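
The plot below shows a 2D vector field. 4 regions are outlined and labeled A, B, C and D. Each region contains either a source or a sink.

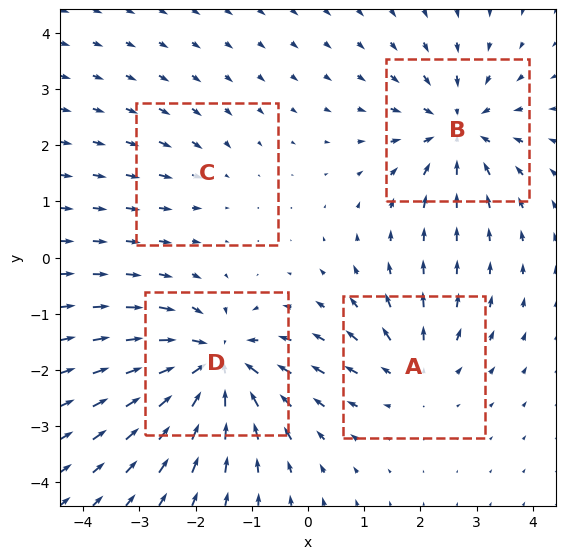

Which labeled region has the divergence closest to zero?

C

Divergence at each region's feature centre — A: about +4, B: about -6, C: about -2, D: about -7. Region C is closest to zero.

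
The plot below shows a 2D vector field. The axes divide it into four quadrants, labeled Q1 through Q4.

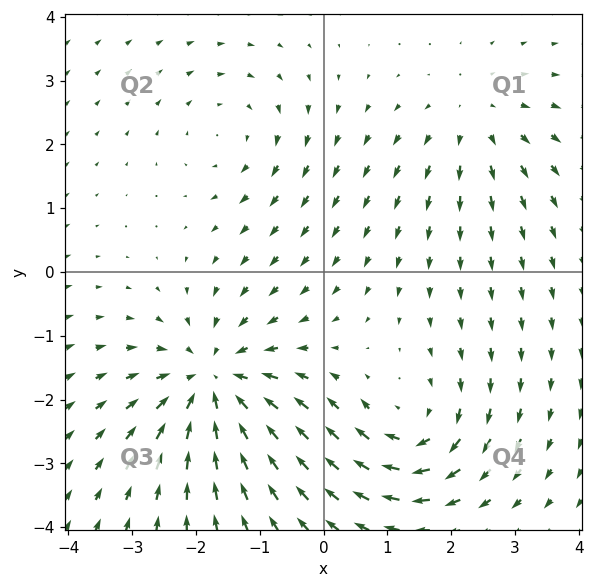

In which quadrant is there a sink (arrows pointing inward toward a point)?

Q3

The sink sits at approximately (-1.7, -1.7), which lies in quadrant Q3. The divergence there is about -5, negative as expected for a sink.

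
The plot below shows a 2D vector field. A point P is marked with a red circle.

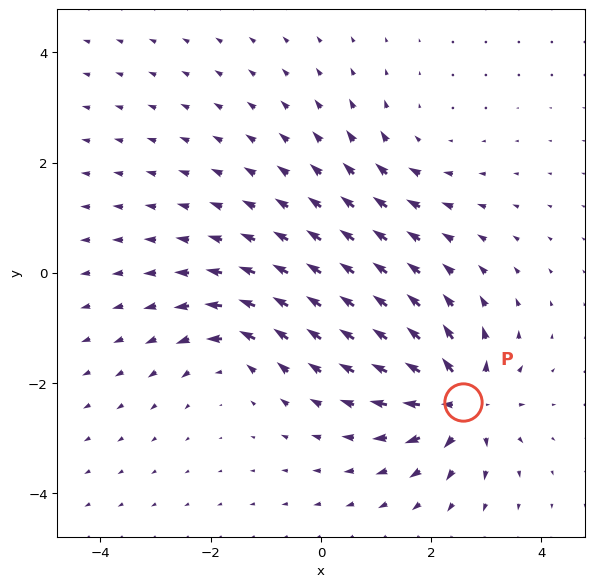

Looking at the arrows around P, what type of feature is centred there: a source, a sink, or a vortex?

At P (2.6, -2.3) the arrows spread outward. Divergence about +6, curl ≈0 — positive divergence with near-zero curl is a source.

source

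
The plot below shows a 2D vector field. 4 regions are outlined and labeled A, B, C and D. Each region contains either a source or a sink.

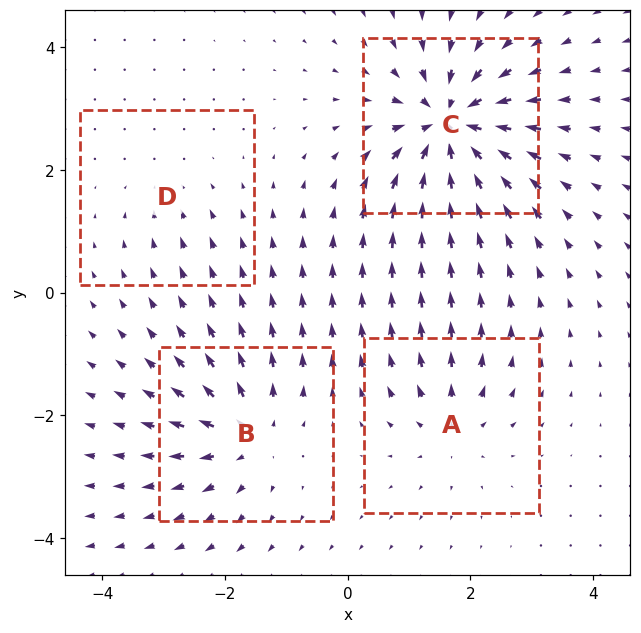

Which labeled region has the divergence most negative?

C

Divergence at each region's feature centre — A: about +4, B: about +6, C: about -9, D: about -2. Region C is most negative.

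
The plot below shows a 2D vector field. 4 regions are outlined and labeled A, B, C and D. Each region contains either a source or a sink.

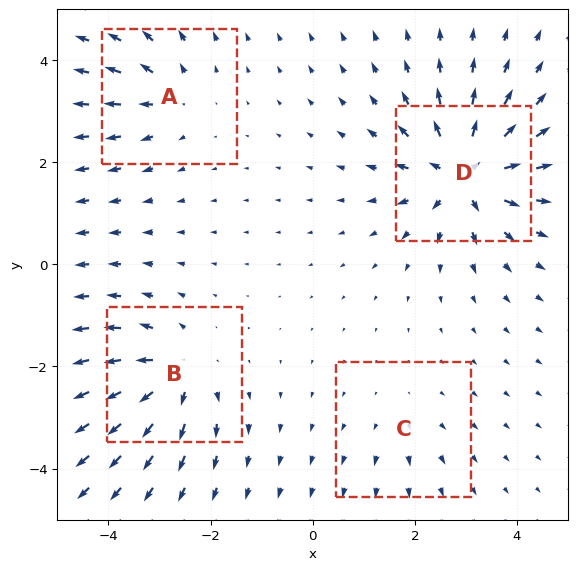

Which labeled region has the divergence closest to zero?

Divergence at each region's feature centre — A: about +4, B: about +6, C: about +2, D: about +8. Region C is closest to zero.

C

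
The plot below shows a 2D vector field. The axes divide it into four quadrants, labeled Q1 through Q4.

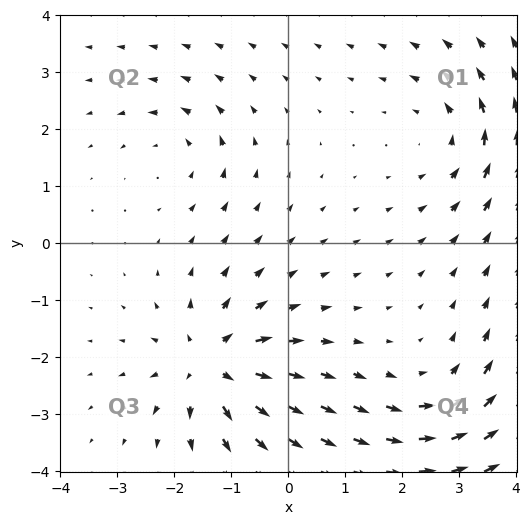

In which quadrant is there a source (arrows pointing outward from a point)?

Q3

The source sits at approximately (-1.3, -2.1), which lies in quadrant Q3. The divergence there is about +6, positive as expected for a source.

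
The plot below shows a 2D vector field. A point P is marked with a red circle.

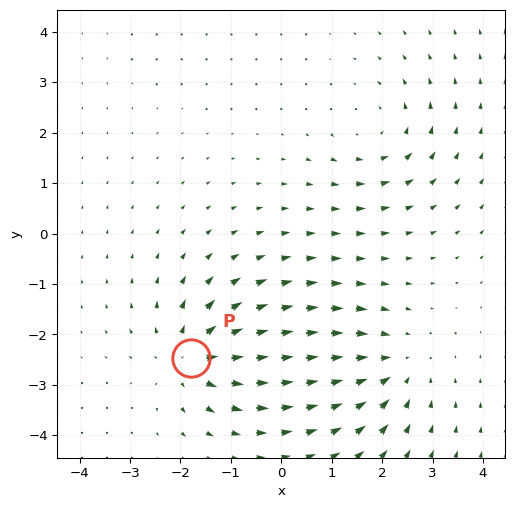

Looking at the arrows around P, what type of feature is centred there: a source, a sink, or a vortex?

At P (-1.8, -2.5) the arrows spread outward. Divergence about +4, curl ≈0 — positive divergence with near-zero curl is a source.

source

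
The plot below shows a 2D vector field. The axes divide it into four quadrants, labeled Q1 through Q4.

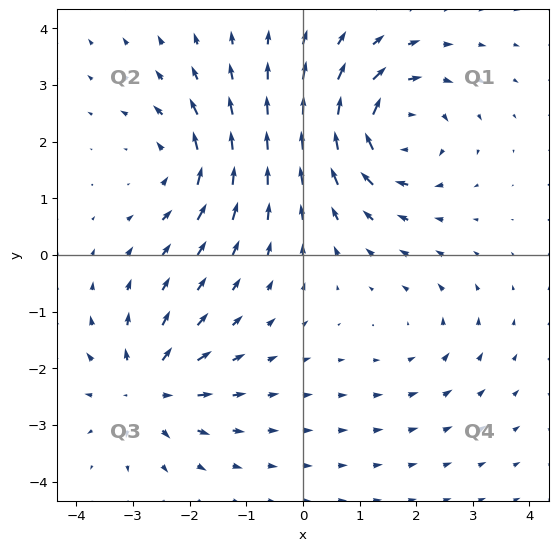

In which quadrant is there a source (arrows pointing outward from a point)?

The source sits at approximately (-2.7, -2.4), which lies in quadrant Q3. The divergence there is about +5, positive as expected for a source.

Q3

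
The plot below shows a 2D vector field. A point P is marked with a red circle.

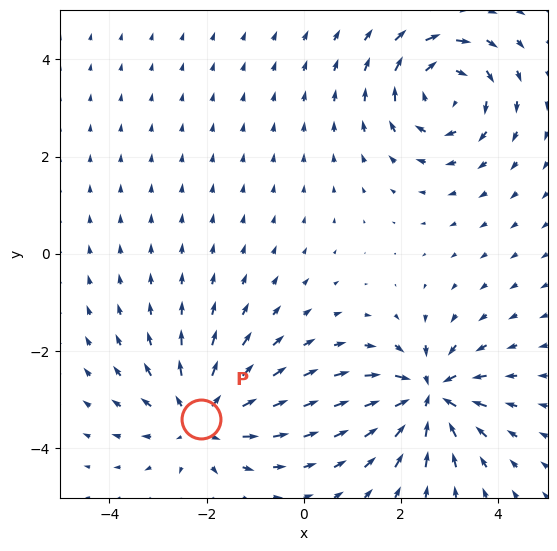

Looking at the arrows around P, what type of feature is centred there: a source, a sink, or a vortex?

At P (-2.1, -3.4) the arrows spread outward. Divergence about +5, curl ≈0 — positive divergence with near-zero curl is a source.

source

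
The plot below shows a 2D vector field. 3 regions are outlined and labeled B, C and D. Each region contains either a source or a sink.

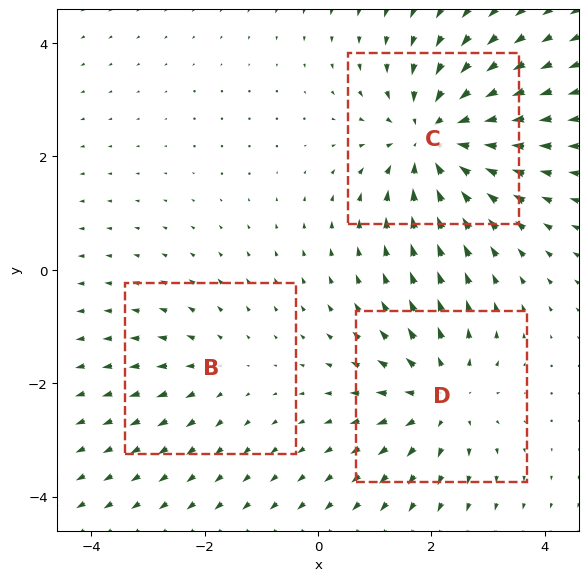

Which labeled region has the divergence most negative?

C

Divergence at each region's feature centre — B: about +2, C: about -4, D: about +3. Region C is most negative.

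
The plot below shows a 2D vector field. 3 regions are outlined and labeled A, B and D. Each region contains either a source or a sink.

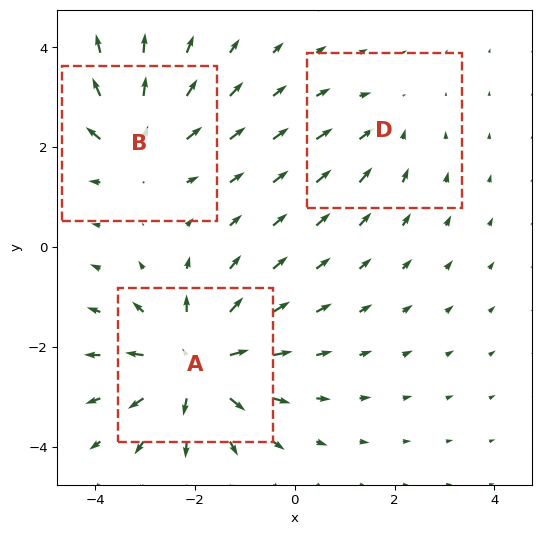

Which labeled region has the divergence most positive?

Divergence at each region's feature centre — A: about +5, B: about +3, D: about -2. Region A is most positive.

A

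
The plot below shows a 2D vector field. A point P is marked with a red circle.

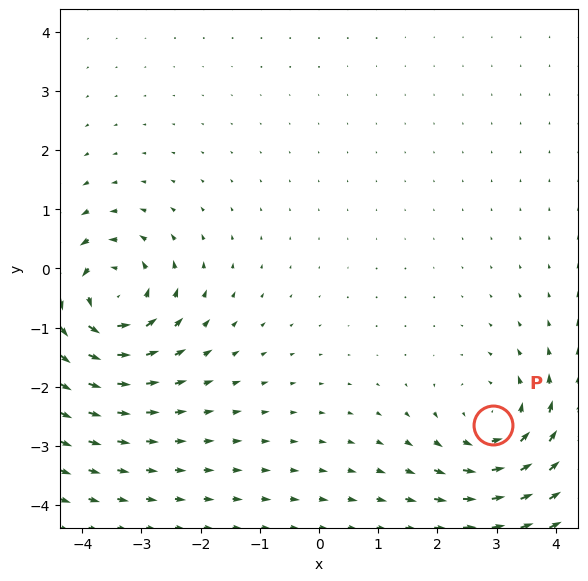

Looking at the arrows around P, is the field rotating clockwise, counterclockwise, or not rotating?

Near P at (2.9, -2.6) the arrows circulate counterclockwise. The curl (z-component) there is about +4; positive curl means counterclockwise rotation.

counterclockwise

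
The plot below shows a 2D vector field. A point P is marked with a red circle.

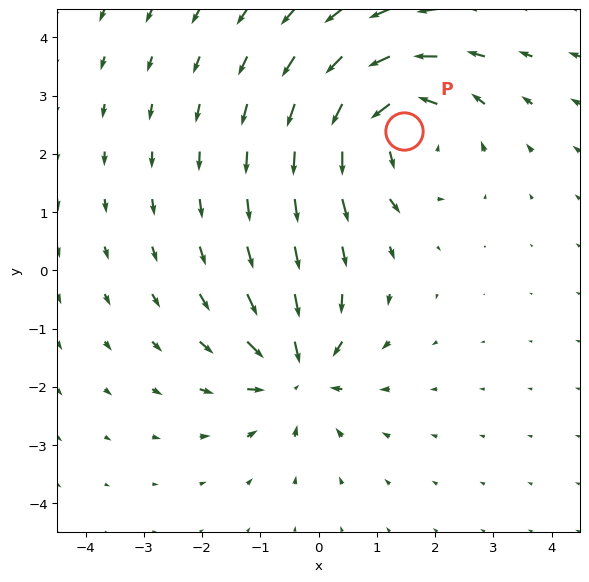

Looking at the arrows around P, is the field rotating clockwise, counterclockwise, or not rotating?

counterclockwise

Near P at (1.5, 2.4) the arrows circulate counterclockwise. The curl (z-component) there is about +4; positive curl means counterclockwise rotation.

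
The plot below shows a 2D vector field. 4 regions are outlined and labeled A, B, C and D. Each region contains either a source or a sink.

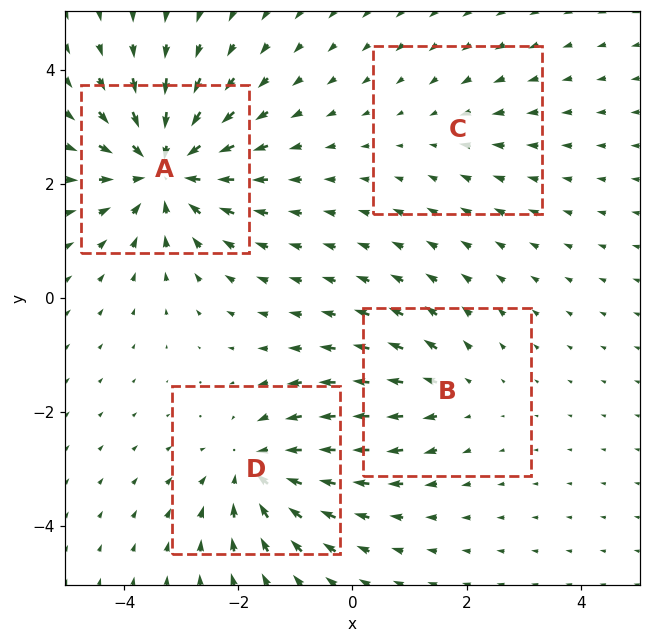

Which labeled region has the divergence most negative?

Divergence at each region's feature centre — A: about -7, B: about +3, C: about -2, D: about -5. Region A is most negative.

A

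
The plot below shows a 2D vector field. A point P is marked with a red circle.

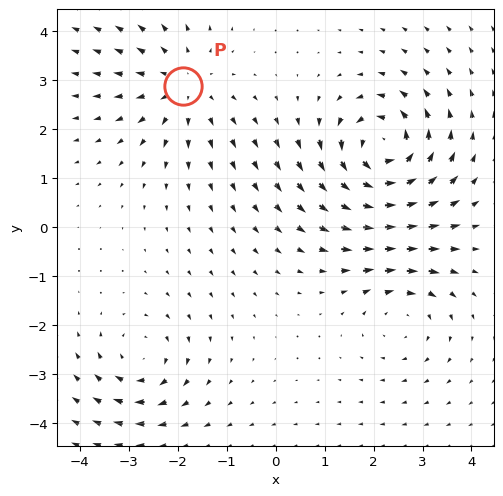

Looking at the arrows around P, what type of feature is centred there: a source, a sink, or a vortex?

At P (-1.9, 2.9) the arrows spread outward. Divergence about +3, curl ≈0 — positive divergence with near-zero curl is a source.

source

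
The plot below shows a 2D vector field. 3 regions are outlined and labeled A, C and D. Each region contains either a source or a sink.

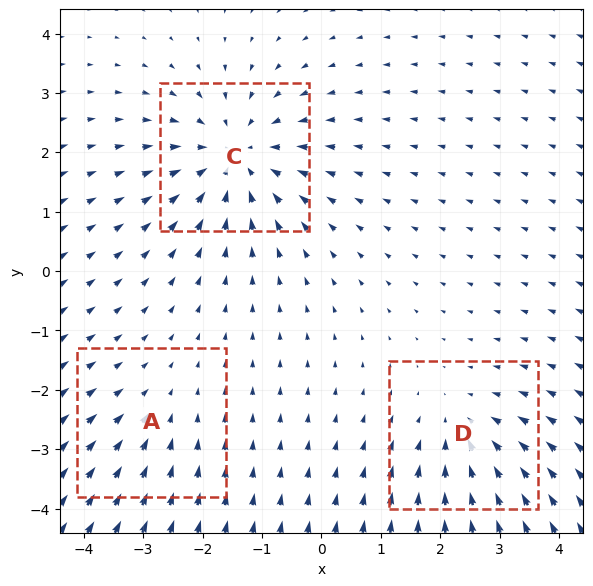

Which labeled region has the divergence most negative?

C

Divergence at each region's feature centre — A: about -2, C: about -5, D: about -3. Region C is most negative.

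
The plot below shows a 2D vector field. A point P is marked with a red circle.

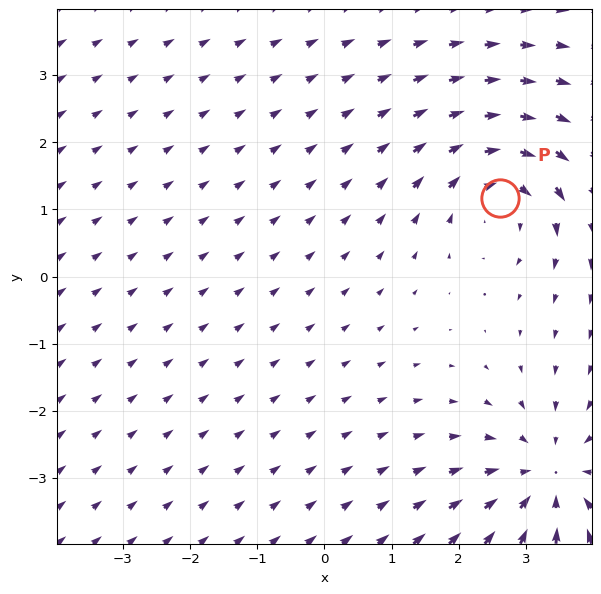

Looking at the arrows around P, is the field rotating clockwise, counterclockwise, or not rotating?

clockwise

Near P at (2.6, 1.2) the arrows circulate clockwise. The curl (z-component) there is about -4; negative curl means clockwise rotation.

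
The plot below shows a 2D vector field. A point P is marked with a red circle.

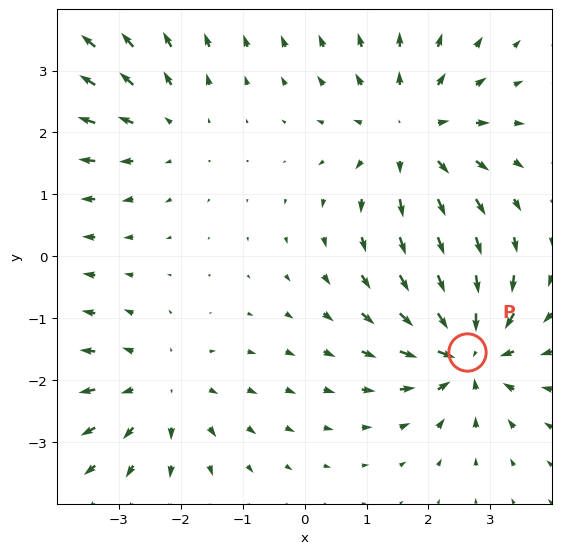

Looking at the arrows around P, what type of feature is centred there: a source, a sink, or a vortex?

At P (2.6, -1.5) the arrows converge inward. Divergence about -7, curl ≈0 — negative divergence with near-zero curl is a sink.

sink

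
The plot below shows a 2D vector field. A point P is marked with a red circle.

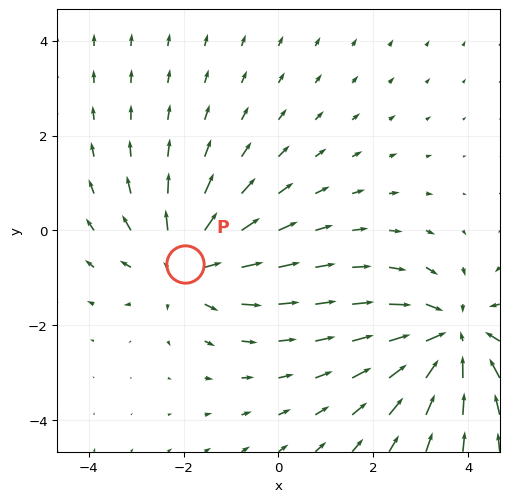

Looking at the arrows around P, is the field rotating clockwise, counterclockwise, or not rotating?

not rotating

Near P at (-2.0, -0.7) the arrows show no circulation. The curl there is ≈0.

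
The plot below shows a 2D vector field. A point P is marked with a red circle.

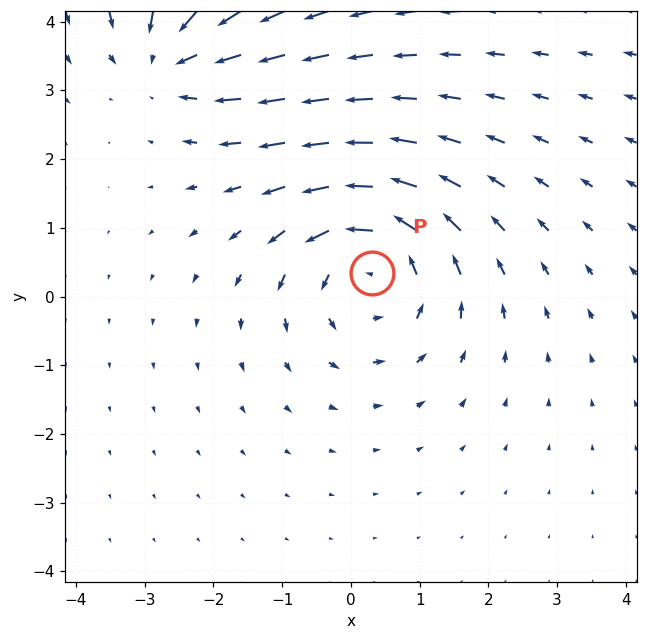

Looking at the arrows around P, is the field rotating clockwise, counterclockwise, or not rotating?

counterclockwise

Near P at (0.3, 0.3) the arrows circulate counterclockwise. The curl (z-component) there is about +4; positive curl means counterclockwise rotation.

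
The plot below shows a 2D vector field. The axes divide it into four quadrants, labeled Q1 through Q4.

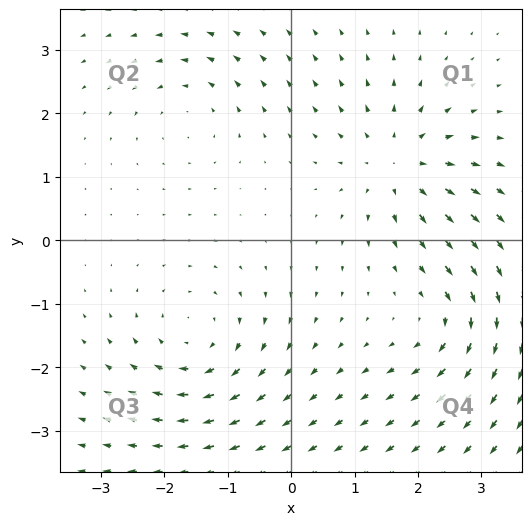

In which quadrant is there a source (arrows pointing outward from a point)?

Q1

The source sits at approximately (1.7, 1.2), which lies in quadrant Q1. The divergence there is about +5, positive as expected for a source.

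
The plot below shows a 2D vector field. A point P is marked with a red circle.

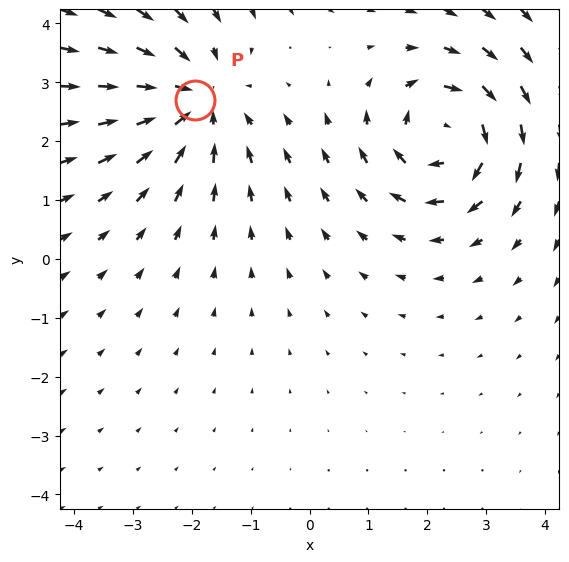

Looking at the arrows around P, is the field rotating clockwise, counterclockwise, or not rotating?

Near P at (-1.9, 2.7) the arrows show no circulation. The curl there is ≈0.

not rotating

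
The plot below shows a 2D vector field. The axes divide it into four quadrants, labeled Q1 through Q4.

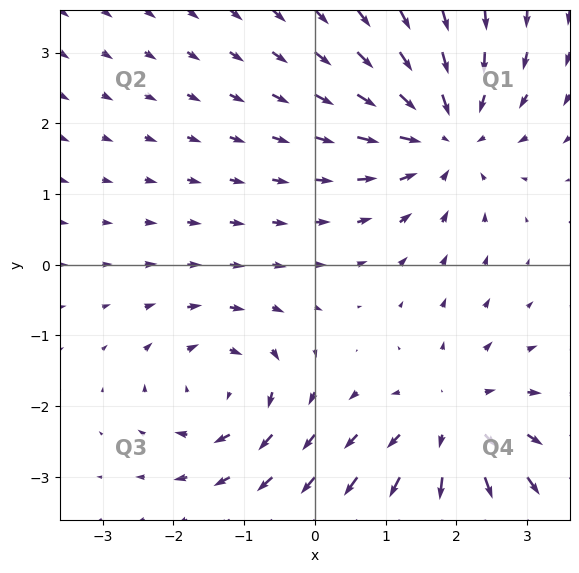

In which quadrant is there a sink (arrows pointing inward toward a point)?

The sink sits at approximately (1.8, 1.8), which lies in quadrant Q1. The divergence there is about -4, negative as expected for a sink.

Q1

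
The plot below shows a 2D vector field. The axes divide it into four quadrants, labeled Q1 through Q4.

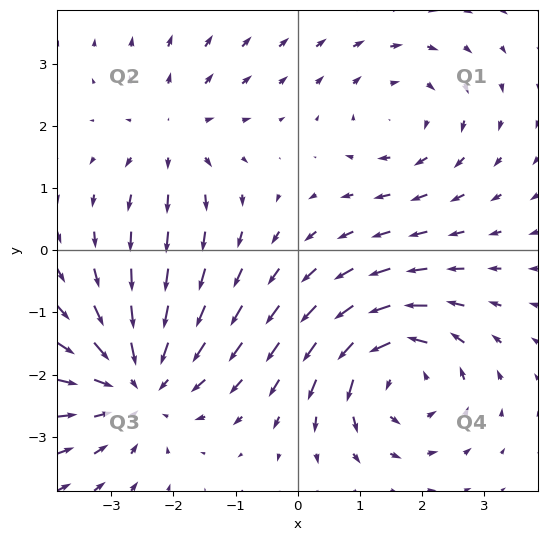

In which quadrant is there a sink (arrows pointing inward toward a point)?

Q3

The sink sits at approximately (-2.6, -2.1), which lies in quadrant Q3. The divergence there is about -4, negative as expected for a sink.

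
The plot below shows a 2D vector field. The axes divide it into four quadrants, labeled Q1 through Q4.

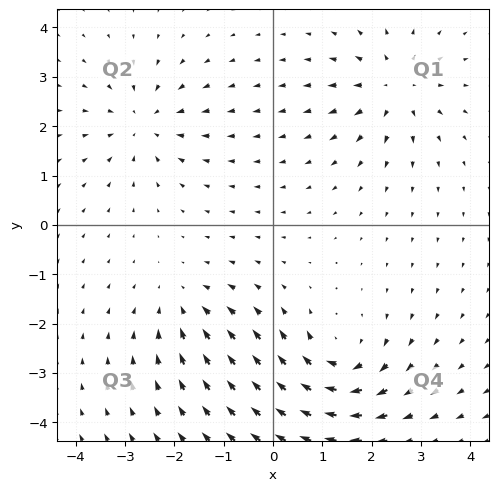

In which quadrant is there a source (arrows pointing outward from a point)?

The source sits at approximately (2.5, 2.8), which lies in quadrant Q1. The divergence there is about +5, positive as expected for a source.

Q1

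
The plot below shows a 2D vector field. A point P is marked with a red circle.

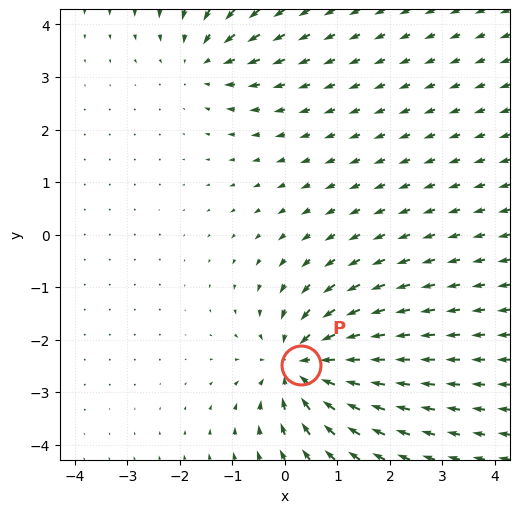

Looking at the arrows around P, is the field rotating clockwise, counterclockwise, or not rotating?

Near P at (0.3, -2.5) the arrows show no circulation. The curl there is ≈0.

not rotating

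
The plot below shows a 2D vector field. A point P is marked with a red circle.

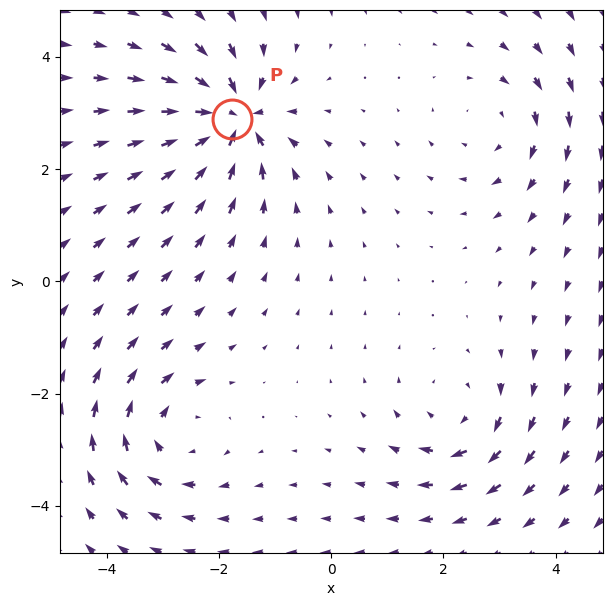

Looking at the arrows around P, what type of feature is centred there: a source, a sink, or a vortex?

sink

At P (-1.8, 2.9) the arrows converge inward. Divergence about -7, curl ≈0 — negative divergence with near-zero curl is a sink.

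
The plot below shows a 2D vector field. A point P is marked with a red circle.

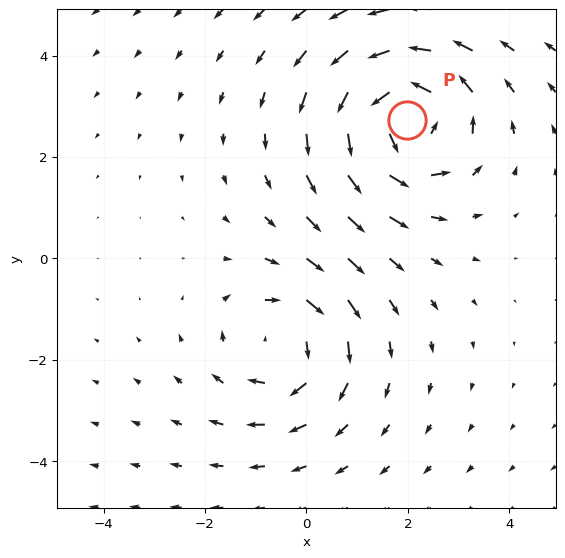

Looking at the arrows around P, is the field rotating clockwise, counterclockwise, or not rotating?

counterclockwise

Near P at (2.0, 2.7) the arrows circulate counterclockwise. The curl (z-component) there is about +4; positive curl means counterclockwise rotation.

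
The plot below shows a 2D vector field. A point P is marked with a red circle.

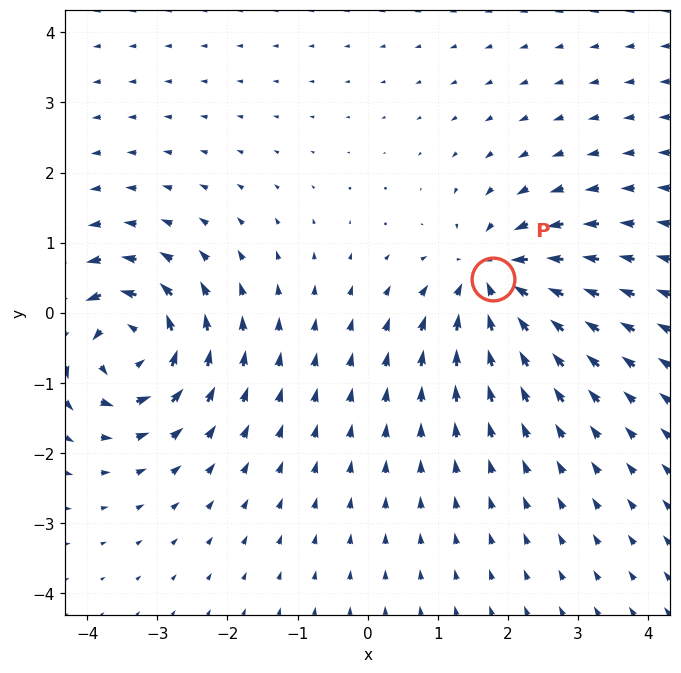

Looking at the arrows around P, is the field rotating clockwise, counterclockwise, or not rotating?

not rotating

Near P at (1.8, 0.5) the arrows show no circulation. The curl there is ≈0.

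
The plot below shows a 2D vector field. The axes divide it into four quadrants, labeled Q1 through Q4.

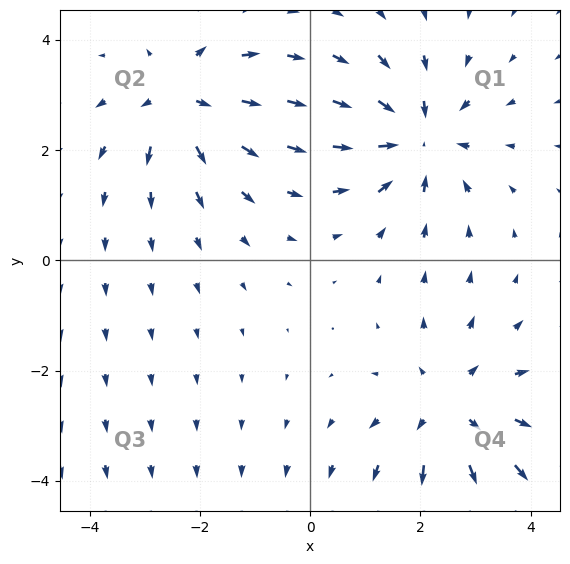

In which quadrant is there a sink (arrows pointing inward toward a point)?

The sink sits at approximately (1.9, 2.2), which lies in quadrant Q1. The divergence there is about -5, negative as expected for a sink.

Q1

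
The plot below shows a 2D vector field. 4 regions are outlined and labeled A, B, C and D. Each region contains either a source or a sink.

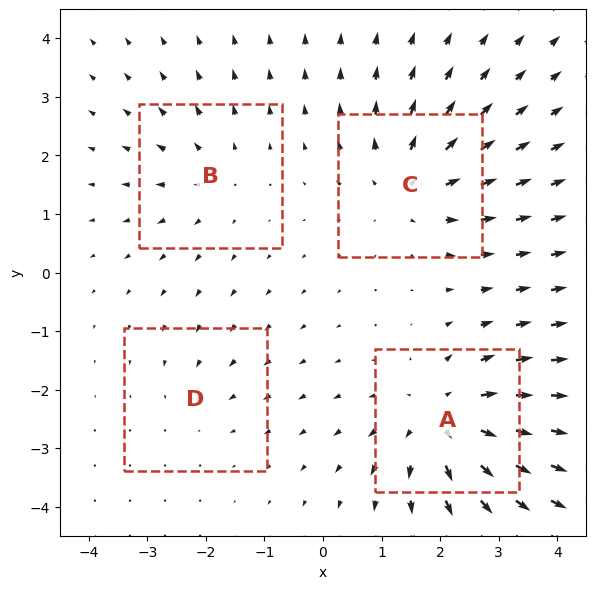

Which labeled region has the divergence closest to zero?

D

Divergence at each region's feature centre — A: about +6, B: about +3, C: about +5, D: about -2. Region D is closest to zero.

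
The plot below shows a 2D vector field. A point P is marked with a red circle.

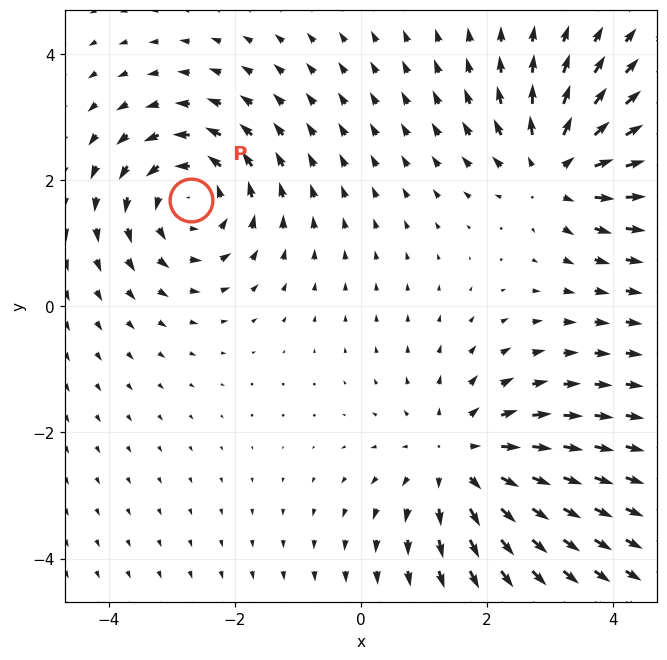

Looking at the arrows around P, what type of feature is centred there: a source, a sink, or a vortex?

vortex

At P (-2.7, 1.7) the arrows circulate counterclockwise. Divergence ≈0, curl about +5 — near-zero divergence with nonzero curl is a vortex.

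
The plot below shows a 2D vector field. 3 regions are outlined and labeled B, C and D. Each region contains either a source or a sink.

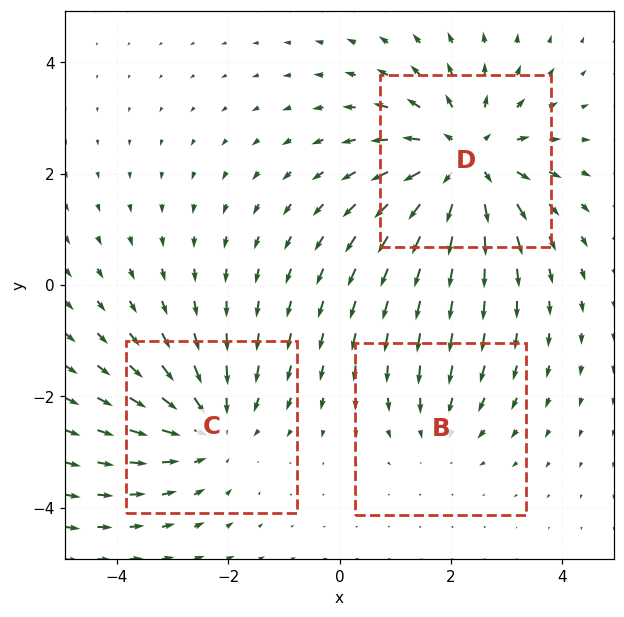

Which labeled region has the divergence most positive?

D

Divergence at each region's feature centre — B: about -2, C: about -3, D: about +4. Region D is most positive.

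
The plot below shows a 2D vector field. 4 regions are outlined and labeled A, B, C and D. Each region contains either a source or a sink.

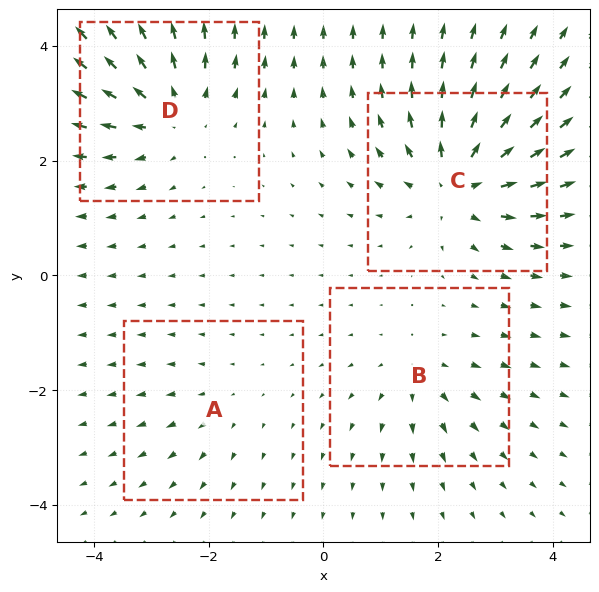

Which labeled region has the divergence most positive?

C

Divergence at each region's feature centre — A: about +2, B: about +4, C: about +7, D: about +6. Region C is most positive.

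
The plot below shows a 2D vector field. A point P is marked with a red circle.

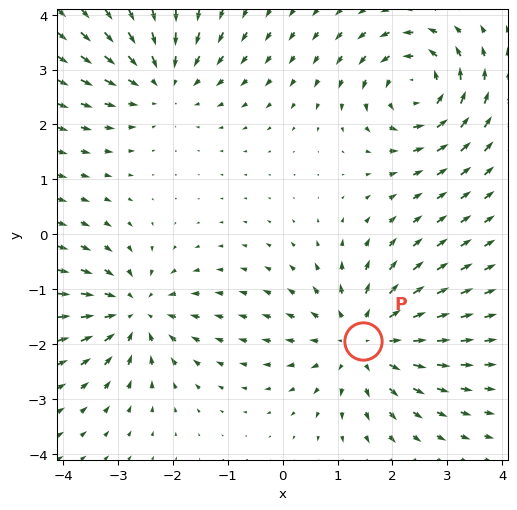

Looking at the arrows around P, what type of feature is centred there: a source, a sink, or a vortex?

At P (1.5, -1.9) the arrows spread outward. Divergence about +5, curl ≈0 — positive divergence with near-zero curl is a source.

source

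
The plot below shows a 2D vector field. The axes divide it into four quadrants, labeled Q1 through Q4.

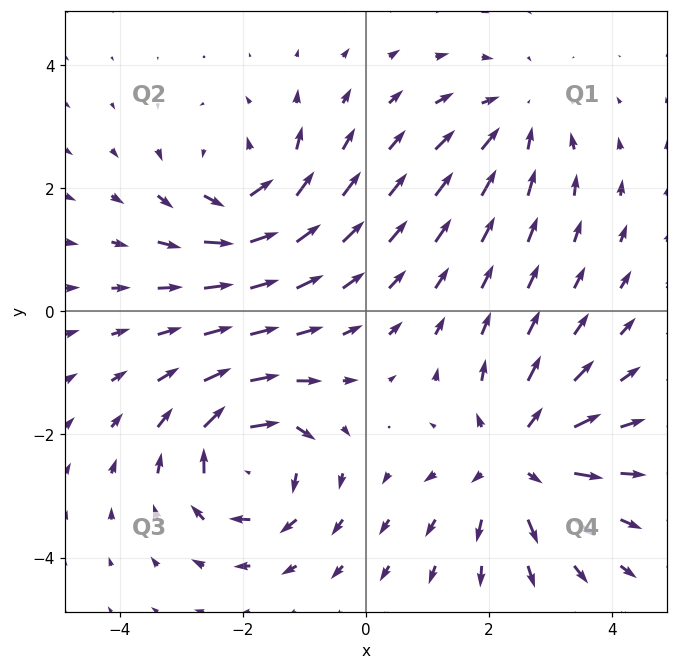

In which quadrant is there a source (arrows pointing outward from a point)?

Q4

The source sits at approximately (2.5, -2.4), which lies in quadrant Q4. The divergence there is about +5, positive as expected for a source.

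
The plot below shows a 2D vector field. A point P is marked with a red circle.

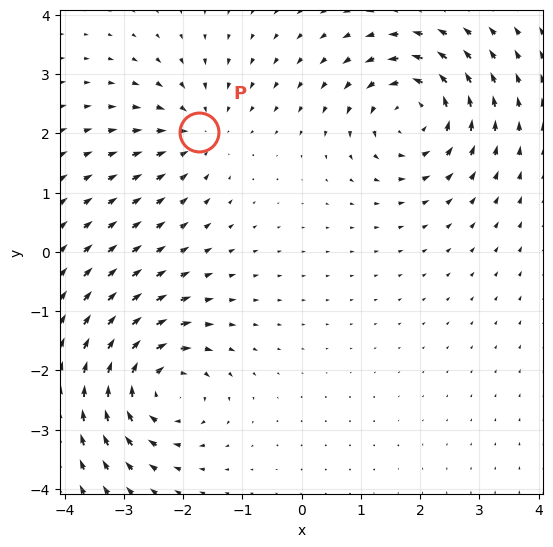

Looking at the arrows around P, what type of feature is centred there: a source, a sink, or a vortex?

At P (-1.7, 2.0) the arrows converge inward. Divergence about -3, curl ≈0 — negative divergence with near-zero curl is a sink.

sink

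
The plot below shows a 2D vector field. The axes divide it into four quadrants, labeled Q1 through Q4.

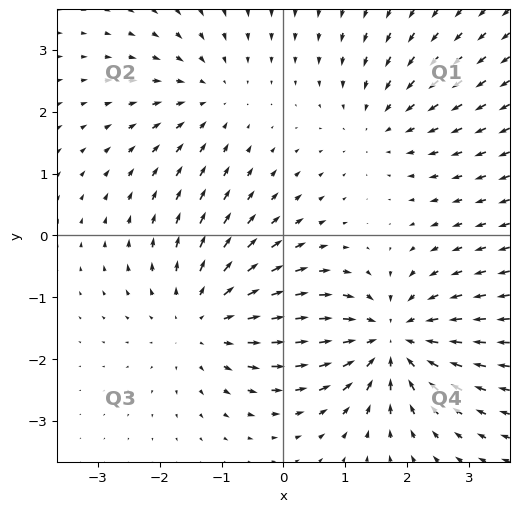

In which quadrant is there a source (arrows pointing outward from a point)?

Q3

The source sits at approximately (-1.3, -1.4), which lies in quadrant Q3. The divergence there is about +3, positive as expected for a source.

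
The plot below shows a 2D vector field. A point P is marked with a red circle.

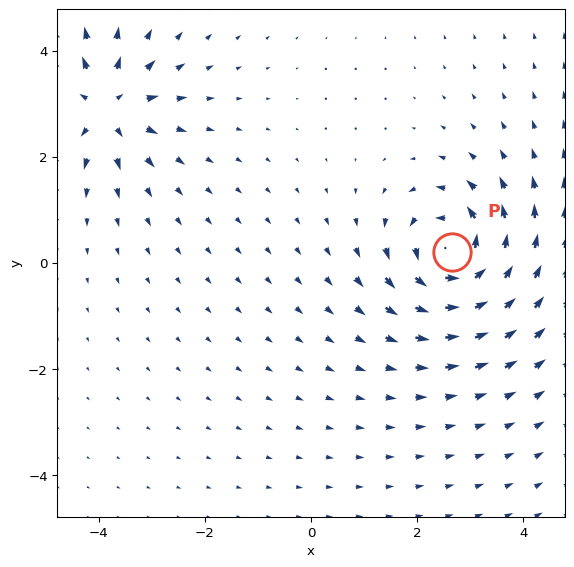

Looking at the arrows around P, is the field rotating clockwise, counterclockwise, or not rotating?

counterclockwise

Near P at (2.7, 0.2) the arrows circulate counterclockwise. The curl (z-component) there is about +6; positive curl means counterclockwise rotation.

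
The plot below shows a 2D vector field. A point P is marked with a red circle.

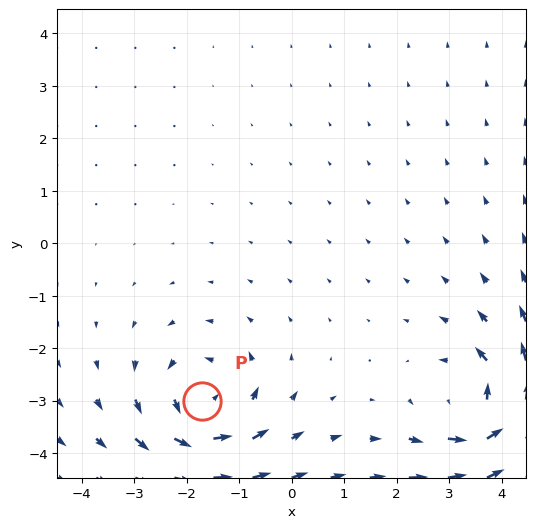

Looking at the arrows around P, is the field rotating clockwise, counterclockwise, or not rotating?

counterclockwise

Near P at (-1.7, -3.0) the arrows circulate counterclockwise. The curl (z-component) there is about +5; positive curl means counterclockwise rotation.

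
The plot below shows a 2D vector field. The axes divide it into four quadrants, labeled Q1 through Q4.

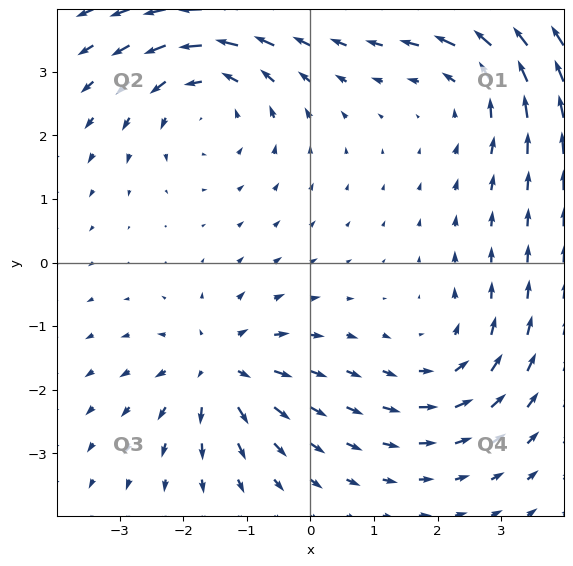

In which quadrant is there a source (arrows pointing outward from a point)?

The source sits at approximately (-1.4, -1.7), which lies in quadrant Q3. The divergence there is about +5, positive as expected for a source.

Q3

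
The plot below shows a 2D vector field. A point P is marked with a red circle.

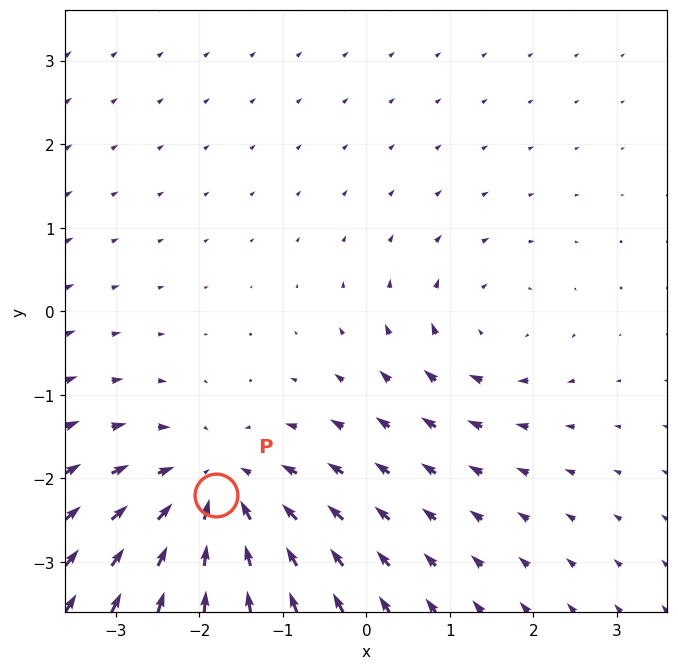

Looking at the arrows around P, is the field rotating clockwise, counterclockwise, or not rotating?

not rotating

Near P at (-1.8, -2.2) the arrows show no circulation. The curl there is ≈0.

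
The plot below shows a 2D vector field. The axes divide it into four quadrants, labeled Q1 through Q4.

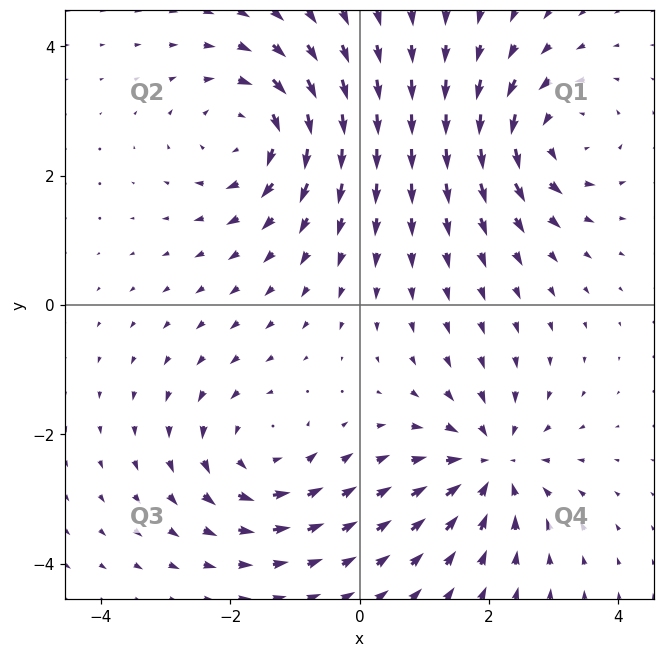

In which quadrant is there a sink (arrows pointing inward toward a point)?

Q4

The sink sits at approximately (2.0, -2.5), which lies in quadrant Q4. The divergence there is about -5, negative as expected for a sink.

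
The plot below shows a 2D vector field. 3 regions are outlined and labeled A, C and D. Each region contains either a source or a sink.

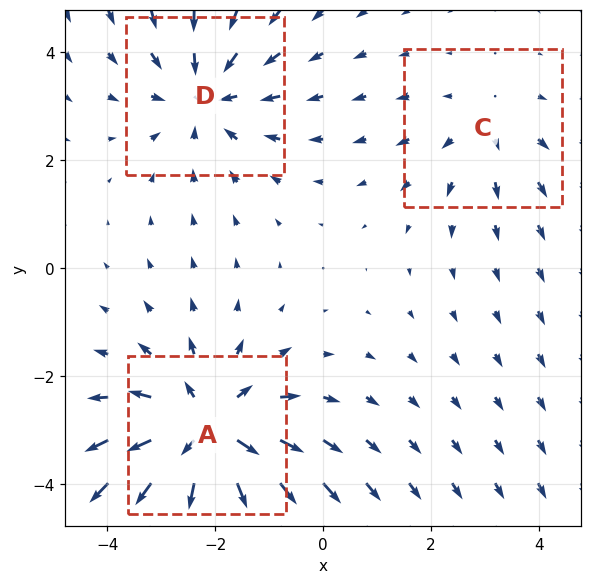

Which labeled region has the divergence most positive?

Divergence at each region's feature centre — A: about +4, C: about +2, D: about -3. Region A is most positive.

A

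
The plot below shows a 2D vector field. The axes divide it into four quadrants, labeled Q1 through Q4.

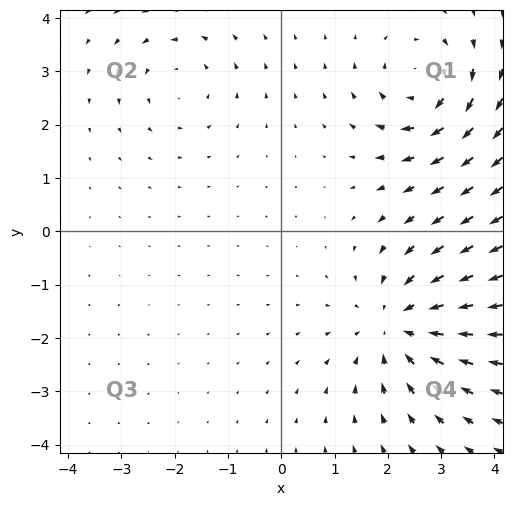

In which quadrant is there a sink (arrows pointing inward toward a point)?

The sink sits at approximately (2.2, -1.8), which lies in quadrant Q4. The divergence there is about -4, negative as expected for a sink.

Q4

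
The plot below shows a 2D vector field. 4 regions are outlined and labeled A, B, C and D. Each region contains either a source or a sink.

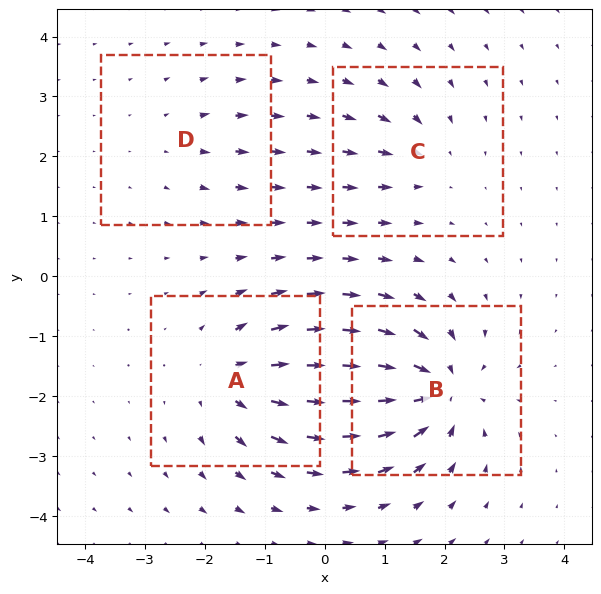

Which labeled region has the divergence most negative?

B

Divergence at each region's feature centre — A: about +6, B: about -9, C: about -4, D: about +3. Region B is most negative.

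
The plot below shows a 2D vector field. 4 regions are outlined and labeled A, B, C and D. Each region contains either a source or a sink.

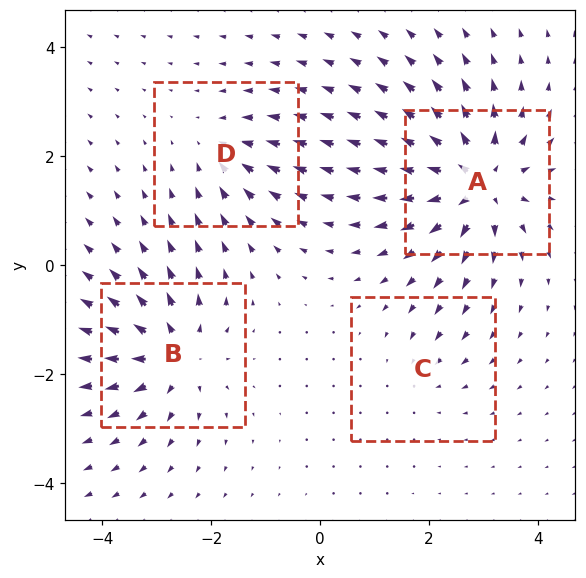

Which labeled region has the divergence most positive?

Divergence at each region's feature centre — A: about +8, B: about +6, C: about -2, D: about -4. Region A is most positive.

A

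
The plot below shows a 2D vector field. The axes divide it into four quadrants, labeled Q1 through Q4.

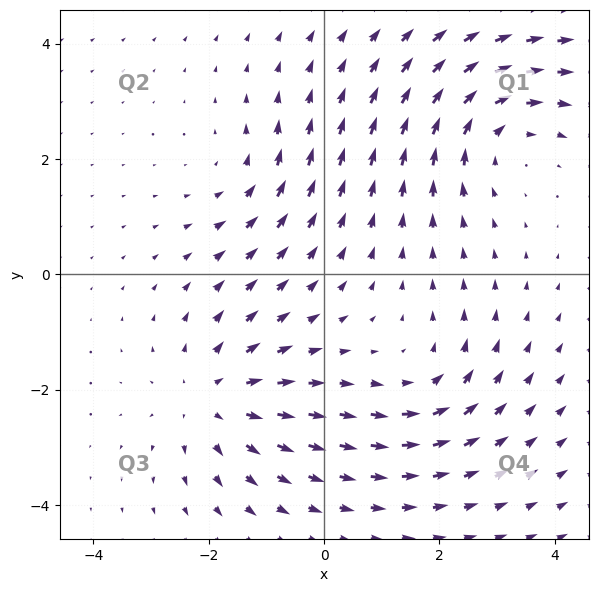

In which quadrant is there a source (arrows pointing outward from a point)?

Q3

The source sits at approximately (-1.9, -2.2), which lies in quadrant Q3. The divergence there is about +4, positive as expected for a source.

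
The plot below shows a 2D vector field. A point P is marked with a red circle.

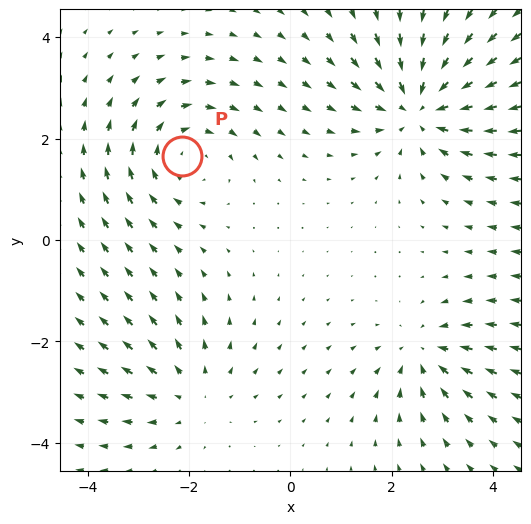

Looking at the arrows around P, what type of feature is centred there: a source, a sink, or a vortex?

vortex

At P (-2.1, 1.7) the arrows circulate clockwise. Divergence ≈0, curl about -3 — near-zero divergence with nonzero curl is a vortex.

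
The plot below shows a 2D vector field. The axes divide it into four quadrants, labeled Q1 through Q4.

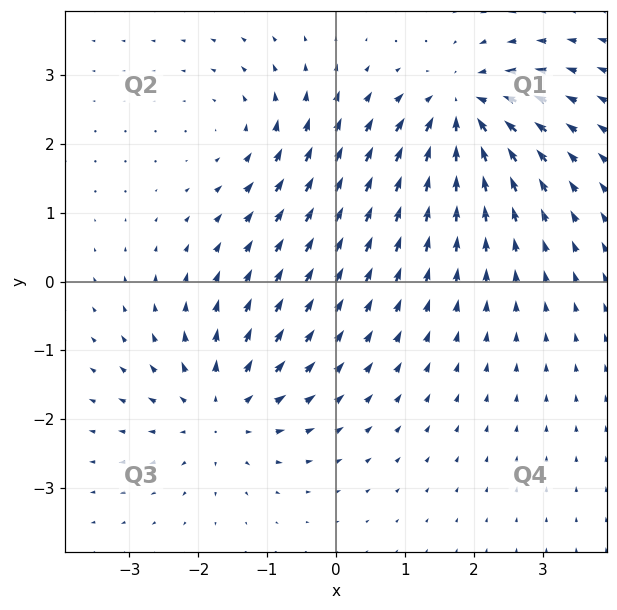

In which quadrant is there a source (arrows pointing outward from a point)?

Q3

The source sits at approximately (-1.7, -1.9), which lies in quadrant Q3. The divergence there is about +4, positive as expected for a source.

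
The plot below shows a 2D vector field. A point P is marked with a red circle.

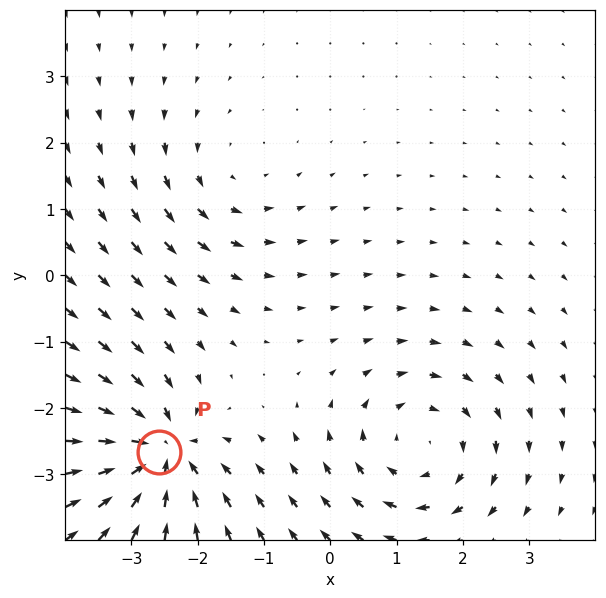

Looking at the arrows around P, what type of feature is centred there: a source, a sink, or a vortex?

sink

At P (-2.6, -2.7) the arrows converge inward. Divergence about -7, curl ≈0 — negative divergence with near-zero curl is a sink.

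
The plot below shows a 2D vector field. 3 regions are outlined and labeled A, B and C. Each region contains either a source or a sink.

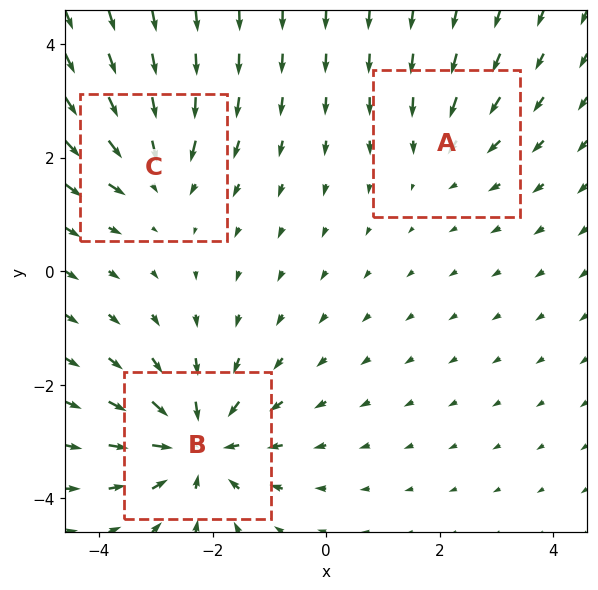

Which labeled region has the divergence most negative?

Divergence at each region's feature centre — A: about -2, B: about -5, C: about -3. Region B is most negative.

B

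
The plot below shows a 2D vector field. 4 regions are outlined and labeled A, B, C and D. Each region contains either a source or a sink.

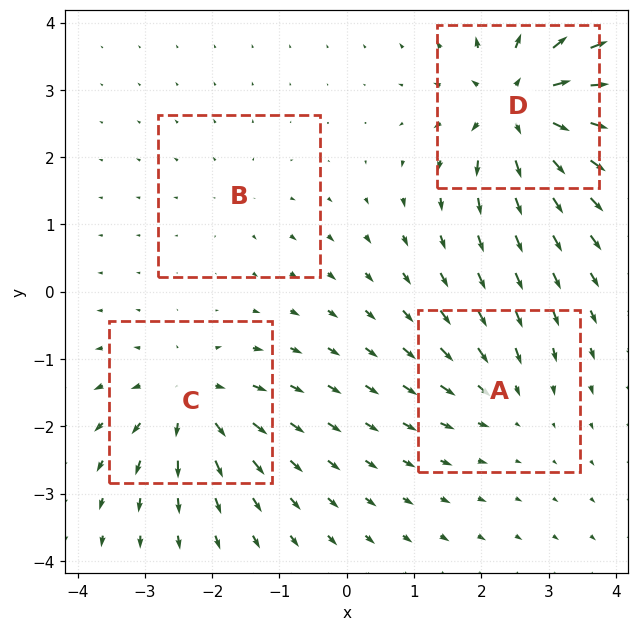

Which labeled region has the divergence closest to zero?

Divergence at each region's feature centre — A: about -4, B: about +2, C: about +6, D: about +9. Region B is closest to zero.

B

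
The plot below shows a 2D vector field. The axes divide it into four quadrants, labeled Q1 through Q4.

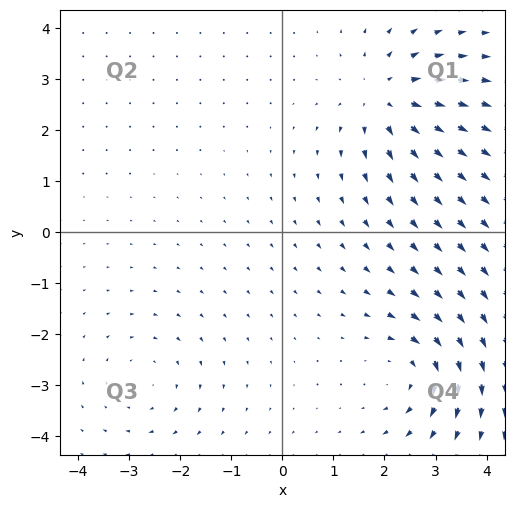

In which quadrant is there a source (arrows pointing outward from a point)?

Q1

The source sits at approximately (2.0, 2.6), which lies in quadrant Q1. The divergence there is about +5, positive as expected for a source.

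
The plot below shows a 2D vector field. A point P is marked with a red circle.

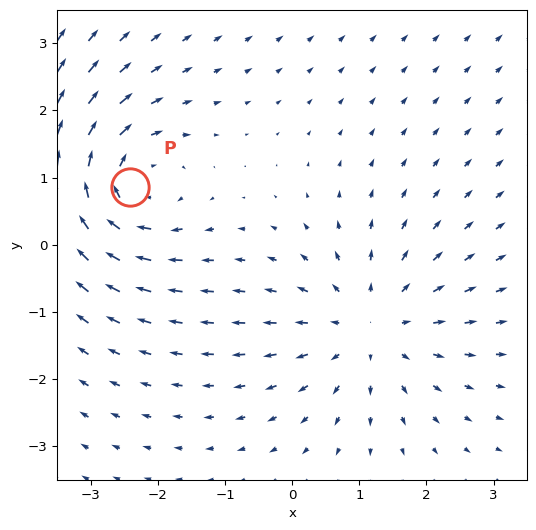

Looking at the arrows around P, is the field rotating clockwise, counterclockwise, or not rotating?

Near P at (-2.4, 0.9) the arrows circulate clockwise. The curl (z-component) there is about -5; negative curl means clockwise rotation.

clockwise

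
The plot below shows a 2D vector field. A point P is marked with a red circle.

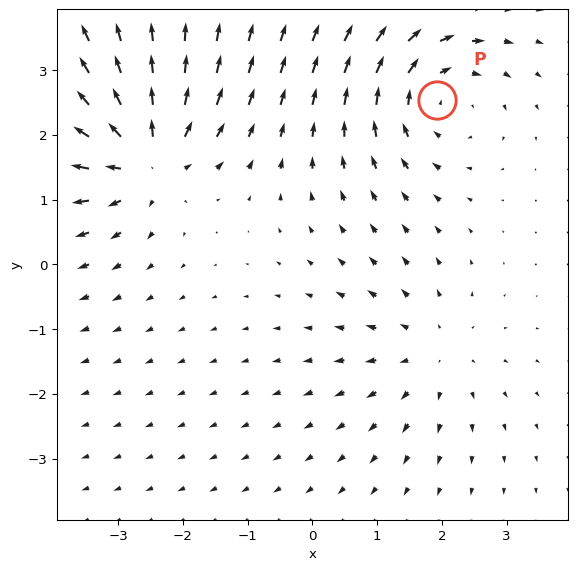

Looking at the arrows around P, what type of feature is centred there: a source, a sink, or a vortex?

At P (1.9, 2.5) the arrows circulate clockwise. Divergence ≈0, curl about -5 — near-zero divergence with nonzero curl is a vortex.

vortex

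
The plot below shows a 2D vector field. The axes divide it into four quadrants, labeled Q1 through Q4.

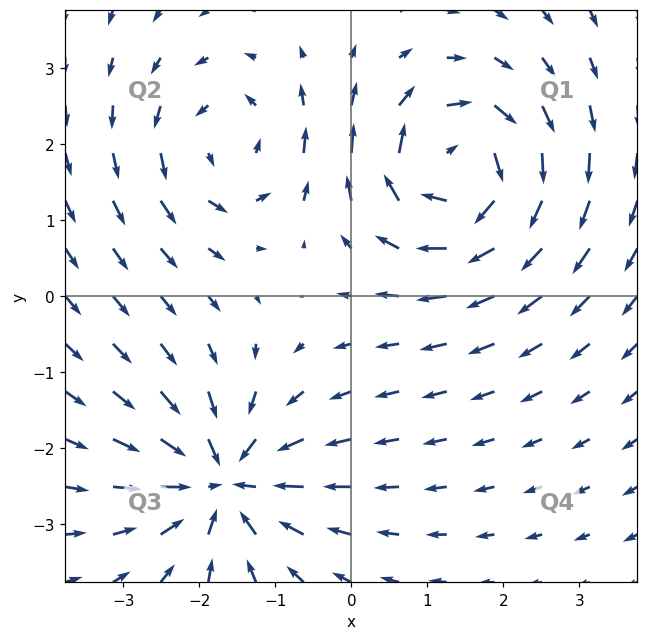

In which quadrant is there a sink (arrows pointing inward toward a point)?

The sink sits at approximately (-1.7, -2.4), which lies in quadrant Q3. The divergence there is about -5, negative as expected for a sink.

Q3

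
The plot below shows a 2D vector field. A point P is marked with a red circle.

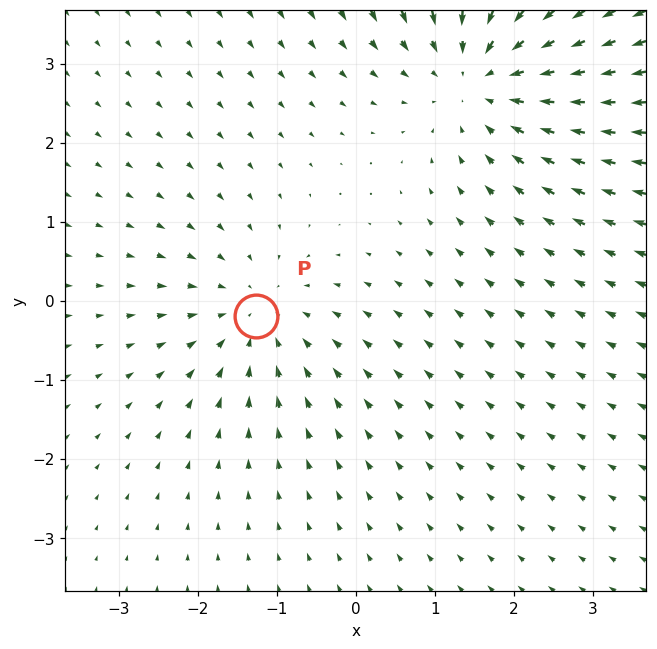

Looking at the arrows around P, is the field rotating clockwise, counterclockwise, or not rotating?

Near P at (-1.3, -0.2) the arrows show no circulation. The curl there is ≈0.

not rotating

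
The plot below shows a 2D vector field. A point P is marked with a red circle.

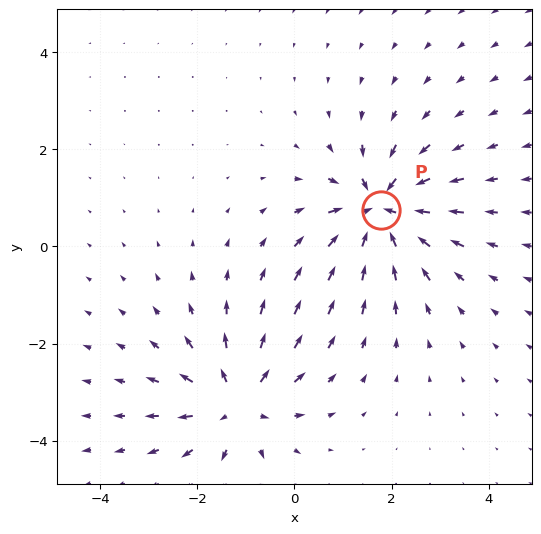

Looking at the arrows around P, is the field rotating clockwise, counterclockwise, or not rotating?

Near P at (1.8, 0.7) the arrows show no circulation. The curl there is ≈0.

not rotating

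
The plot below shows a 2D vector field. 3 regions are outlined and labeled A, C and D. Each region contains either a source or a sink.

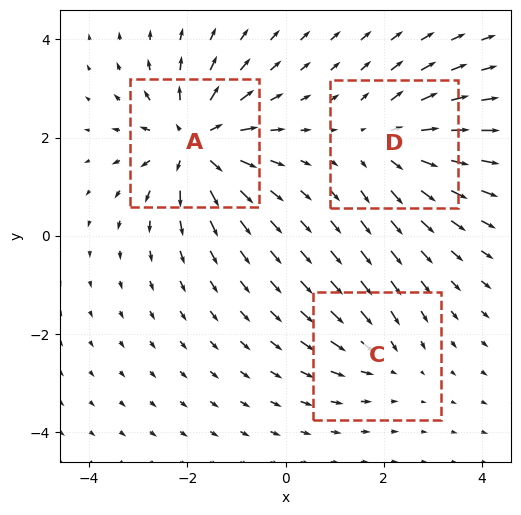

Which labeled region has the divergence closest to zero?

C

Divergence at each region's feature centre — A: about +5, C: about -2, D: about +3. Region C is closest to zero.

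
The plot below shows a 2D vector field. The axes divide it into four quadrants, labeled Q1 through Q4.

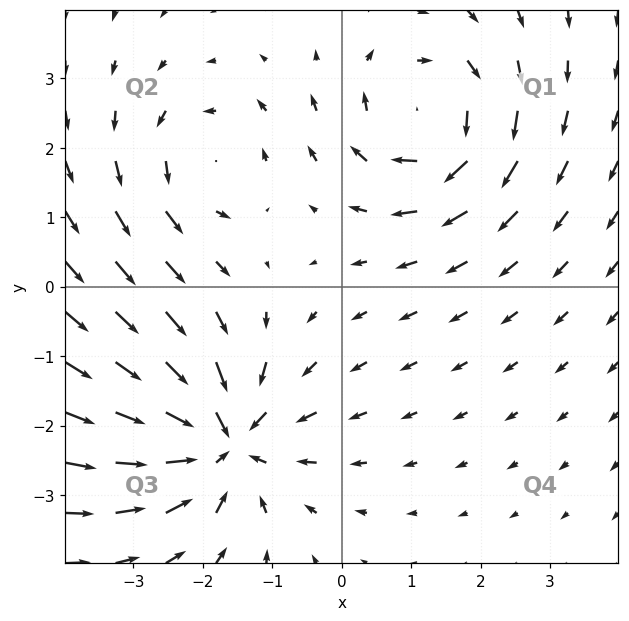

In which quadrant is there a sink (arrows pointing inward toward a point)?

The sink sits at approximately (-1.7, -2.2), which lies in quadrant Q3. The divergence there is about -5, negative as expected for a sink.

Q3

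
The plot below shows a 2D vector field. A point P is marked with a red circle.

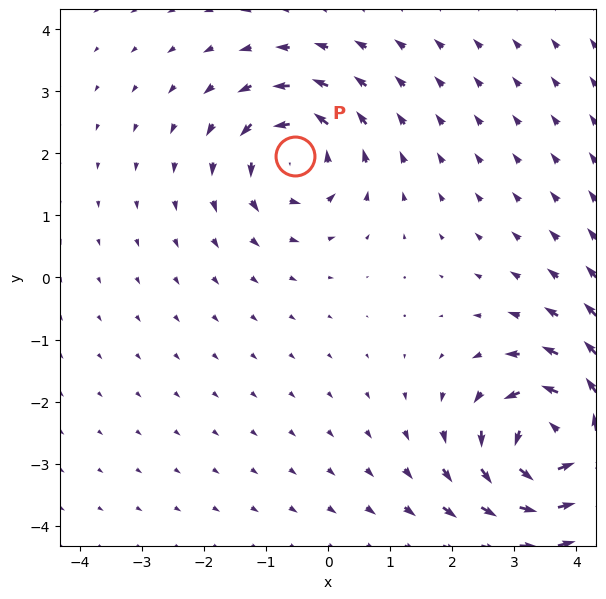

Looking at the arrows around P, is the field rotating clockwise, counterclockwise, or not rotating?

Near P at (-0.5, 2.0) the arrows circulate counterclockwise. The curl (z-component) there is about +4; positive curl means counterclockwise rotation.

counterclockwise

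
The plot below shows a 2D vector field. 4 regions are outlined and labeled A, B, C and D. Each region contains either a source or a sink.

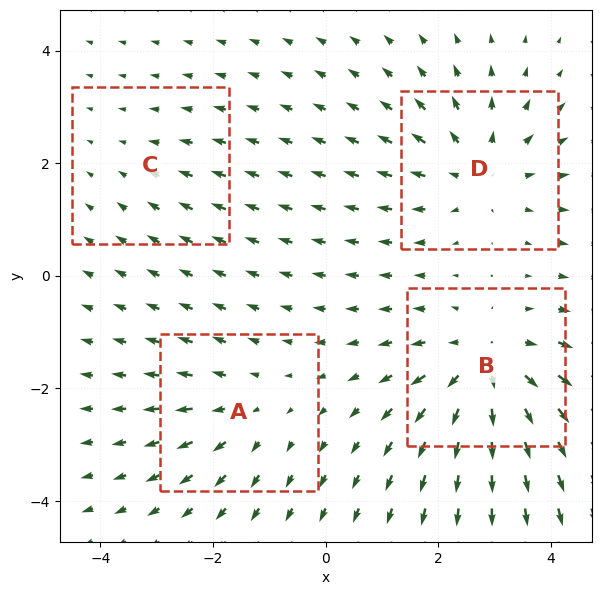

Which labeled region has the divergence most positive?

Divergence at each region's feature centre — A: about +3, B: about +6, C: about -2, D: about +5. Region B is most positive.

B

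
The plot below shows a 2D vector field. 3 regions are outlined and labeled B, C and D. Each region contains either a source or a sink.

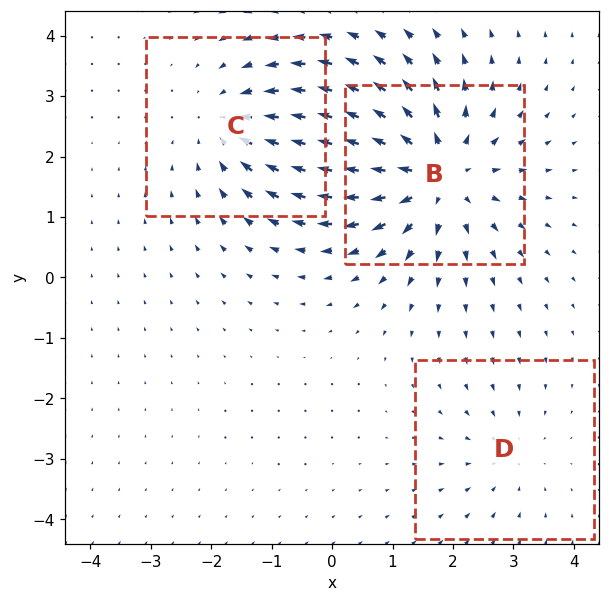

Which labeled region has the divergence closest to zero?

Divergence at each region's feature centre — B: about +4, C: about -3, D: about -2. Region D is closest to zero.

D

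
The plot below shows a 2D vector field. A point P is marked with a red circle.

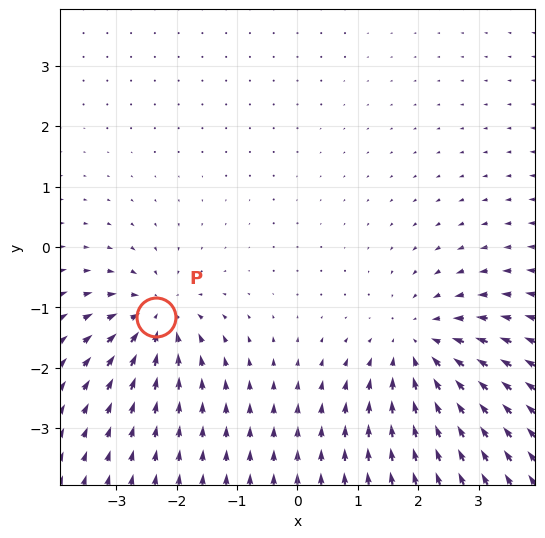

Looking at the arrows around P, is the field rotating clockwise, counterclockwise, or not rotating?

not rotating

Near P at (-2.3, -1.2) the arrows show no circulation. The curl there is ≈0.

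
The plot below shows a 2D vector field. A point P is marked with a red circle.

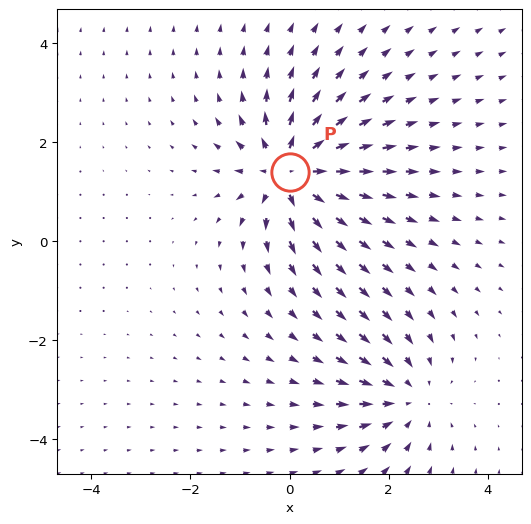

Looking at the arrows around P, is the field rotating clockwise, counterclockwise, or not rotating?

not rotating

Near P at (0.0, 1.4) the arrows show no circulation. The curl there is ≈0.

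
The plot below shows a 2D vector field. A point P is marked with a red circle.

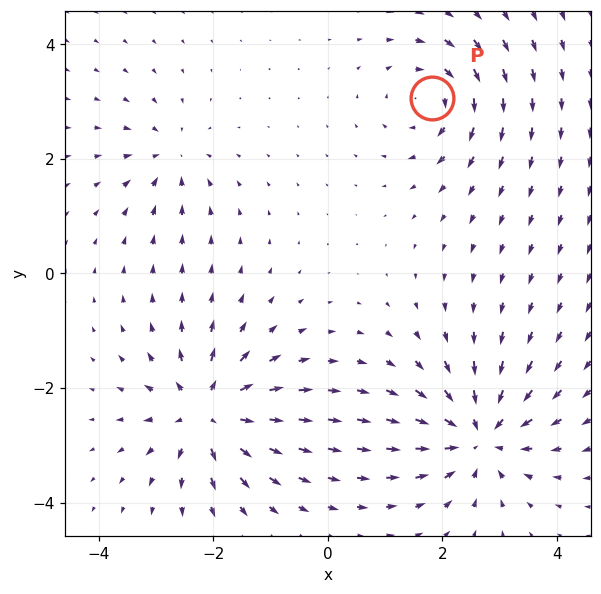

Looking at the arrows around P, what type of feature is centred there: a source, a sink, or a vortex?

vortex

At P (1.8, 3.1) the arrows circulate clockwise. Divergence ≈0, curl about -5 — near-zero divergence with nonzero curl is a vortex.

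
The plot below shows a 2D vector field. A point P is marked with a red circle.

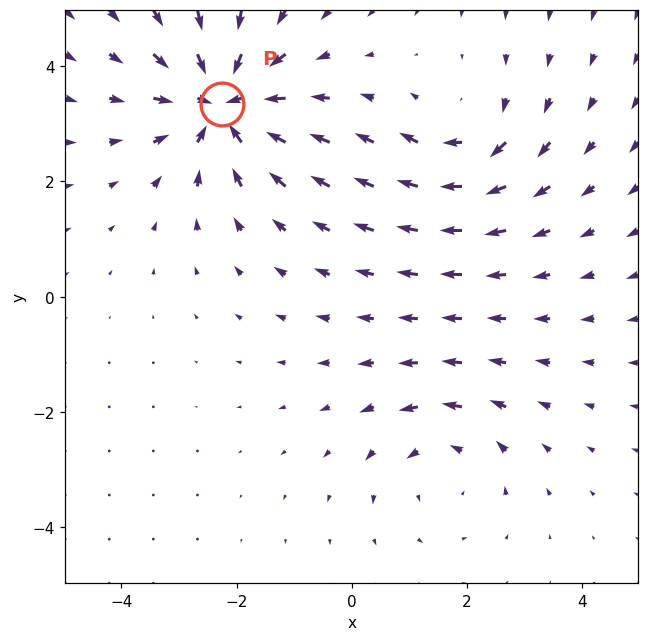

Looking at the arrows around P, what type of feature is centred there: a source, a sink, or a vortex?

sink

At P (-2.3, 3.3) the arrows converge inward. Divergence about -5, curl ≈0 — negative divergence with near-zero curl is a sink.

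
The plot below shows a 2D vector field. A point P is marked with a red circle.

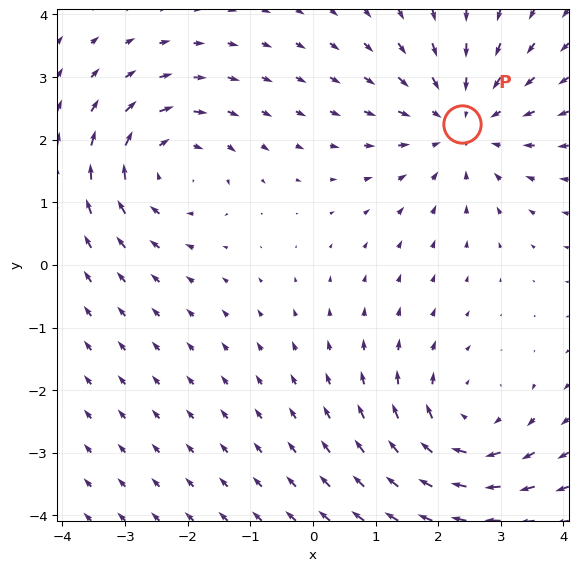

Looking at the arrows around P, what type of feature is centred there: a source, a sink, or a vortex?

sink

At P (2.4, 2.3) the arrows converge inward. Divergence about -4, curl ≈0 — negative divergence with near-zero curl is a sink.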